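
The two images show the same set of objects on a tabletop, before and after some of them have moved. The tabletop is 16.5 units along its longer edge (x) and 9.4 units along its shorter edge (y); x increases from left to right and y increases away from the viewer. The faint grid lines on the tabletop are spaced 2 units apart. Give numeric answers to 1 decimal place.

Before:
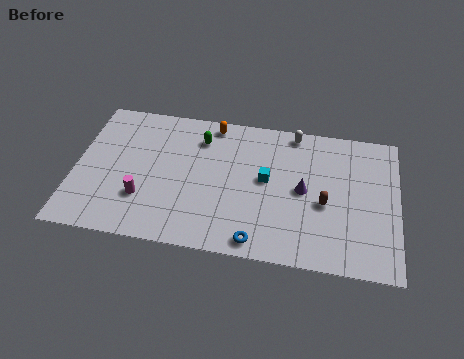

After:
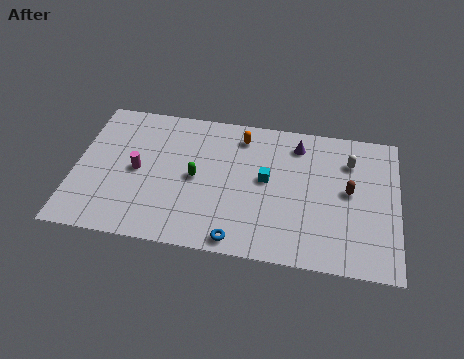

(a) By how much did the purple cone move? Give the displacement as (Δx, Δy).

(-0.4, 3.0)

The purple cone started near (11.7, 4.7) and ended near (11.3, 7.7).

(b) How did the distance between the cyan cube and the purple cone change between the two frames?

+1.1

The distance was about 1.9 in the first image and 3.0 in the second, so they moved 1.1 units further apart.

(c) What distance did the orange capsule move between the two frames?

1.6

The orange capsule was near (6.9, 8.4) before and (8.4, 7.8) after, so it travelled √(1.5² + 0.6²) ≈ 1.6 units.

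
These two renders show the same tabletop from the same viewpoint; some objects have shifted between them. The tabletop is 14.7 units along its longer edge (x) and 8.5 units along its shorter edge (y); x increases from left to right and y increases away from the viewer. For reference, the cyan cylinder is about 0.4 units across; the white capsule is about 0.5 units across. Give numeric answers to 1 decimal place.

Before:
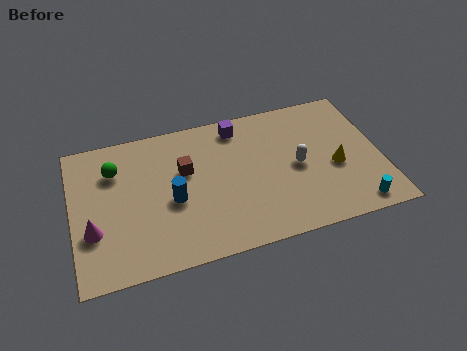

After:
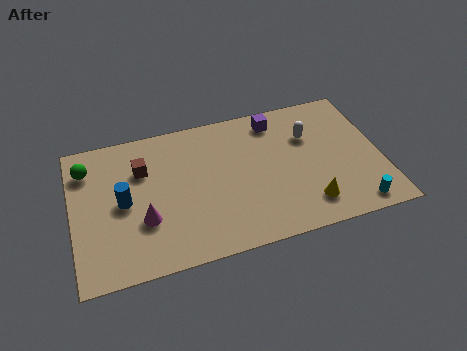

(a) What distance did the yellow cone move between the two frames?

2.4

The yellow cone moved from about (12.5, 3.6) to (11.0, 1.7), a distance of √(1.5² + 1.9²) ≈ 2.4.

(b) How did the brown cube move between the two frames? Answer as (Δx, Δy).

(-2.0, 0.6)

The brown cube started near (5.4, 5.3) and ended near (3.4, 5.9).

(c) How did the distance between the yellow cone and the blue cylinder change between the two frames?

+1.2

They were about 7.8 units apart before and 9.0 after — 1.2 units further apart.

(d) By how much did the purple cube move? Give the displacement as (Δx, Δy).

(1.8, -0.1)

From the two frames, the purple cube sits at roughly (8.1, 7.3) before and (9.9, 7.2) after.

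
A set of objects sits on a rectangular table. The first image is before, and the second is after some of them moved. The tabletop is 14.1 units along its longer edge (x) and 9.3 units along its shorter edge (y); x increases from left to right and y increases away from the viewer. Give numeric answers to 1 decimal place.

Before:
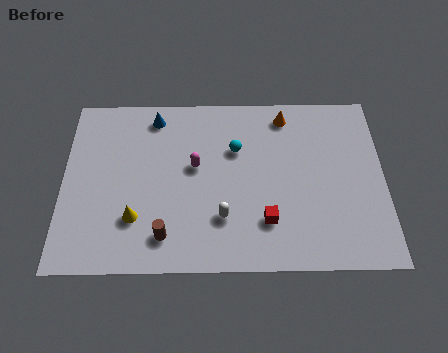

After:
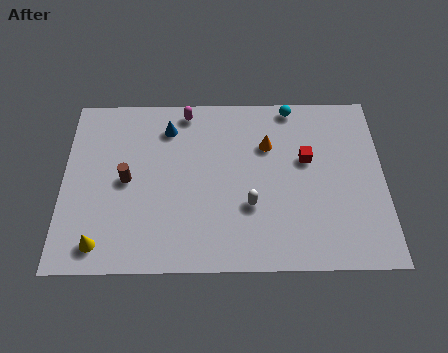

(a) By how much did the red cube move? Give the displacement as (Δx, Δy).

(1.8, 3.2)

The red cube started near (8.9, 2.4) and ended near (10.7, 5.6).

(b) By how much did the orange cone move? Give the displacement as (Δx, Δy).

(-0.8, -1.6)

The orange cone started near (9.8, 8.0) and ended near (9.0, 6.4).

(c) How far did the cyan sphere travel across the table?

3.4

From (7.6, 6.2) to (10.1, 8.5), the cyan sphere covered √(2.5² + 2.3²) ≈ 3.4 units.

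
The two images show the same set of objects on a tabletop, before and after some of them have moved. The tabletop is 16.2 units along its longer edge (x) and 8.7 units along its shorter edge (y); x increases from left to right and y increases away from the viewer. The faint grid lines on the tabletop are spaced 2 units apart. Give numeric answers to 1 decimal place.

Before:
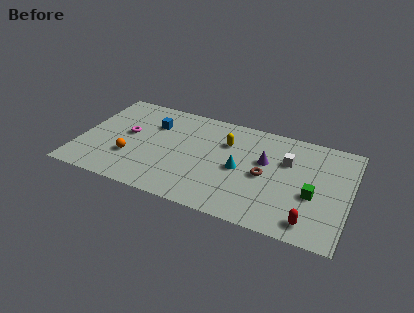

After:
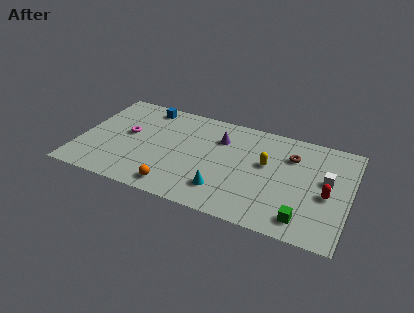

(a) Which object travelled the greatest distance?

the orange sphere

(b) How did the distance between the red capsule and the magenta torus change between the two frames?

+0.3

They were about 11.8 units apart before and 12.1 after — 0.3 units further apart.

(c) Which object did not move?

the magenta torus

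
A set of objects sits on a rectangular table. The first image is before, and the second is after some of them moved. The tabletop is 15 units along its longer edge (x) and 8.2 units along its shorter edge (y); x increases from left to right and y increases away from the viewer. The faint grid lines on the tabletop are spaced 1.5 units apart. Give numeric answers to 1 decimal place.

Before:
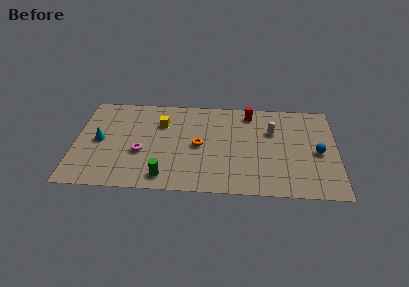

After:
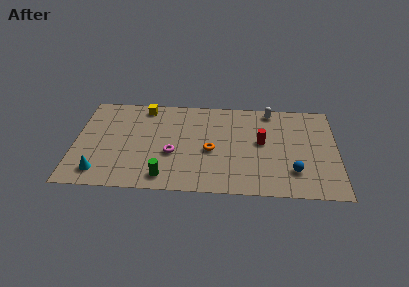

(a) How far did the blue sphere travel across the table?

2.2

The blue sphere was near (13.9, 3.8) before and (12.5, 2.1) after, so it travelled √(1.4² + 1.7²) ≈ 2.2 units.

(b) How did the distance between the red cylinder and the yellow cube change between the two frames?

+2.1

The distance was about 5.2 in the first image and 7.3 in the second, so they moved 2.1 units further apart.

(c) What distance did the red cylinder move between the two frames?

2.6

The red cylinder moved from about (10.0, 7.0) to (10.7, 4.5), a distance of √(0.7² + 2.5²) ≈ 2.6.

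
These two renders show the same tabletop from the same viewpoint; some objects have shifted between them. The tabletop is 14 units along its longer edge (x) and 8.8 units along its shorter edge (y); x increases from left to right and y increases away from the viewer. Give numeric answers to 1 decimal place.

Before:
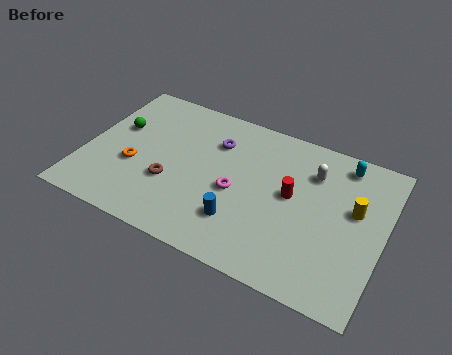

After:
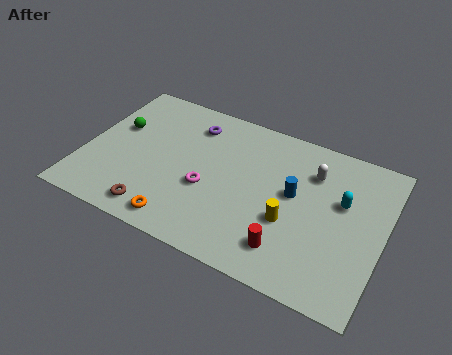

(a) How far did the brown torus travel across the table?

1.9

The brown torus moved from about (4.2, 3.1) to (3.8, 1.2), a distance of √(0.4² + 1.9²) ≈ 1.9.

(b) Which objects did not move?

the green sphere and the white capsule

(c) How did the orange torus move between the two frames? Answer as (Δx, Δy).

(2.6, -2.3)

The orange torus started near (2.4, 3.4) and ended near (5.0, 1.1).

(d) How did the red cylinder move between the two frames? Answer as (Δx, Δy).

(0.2, -3.0)

The red cylinder started near (9.7, 4.8) and ended near (9.9, 1.8).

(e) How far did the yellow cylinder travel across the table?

3.4

The yellow cylinder moved from about (12.6, 5.2) to (9.8, 3.3), a distance of √(2.8² + 1.9²) ≈ 3.4.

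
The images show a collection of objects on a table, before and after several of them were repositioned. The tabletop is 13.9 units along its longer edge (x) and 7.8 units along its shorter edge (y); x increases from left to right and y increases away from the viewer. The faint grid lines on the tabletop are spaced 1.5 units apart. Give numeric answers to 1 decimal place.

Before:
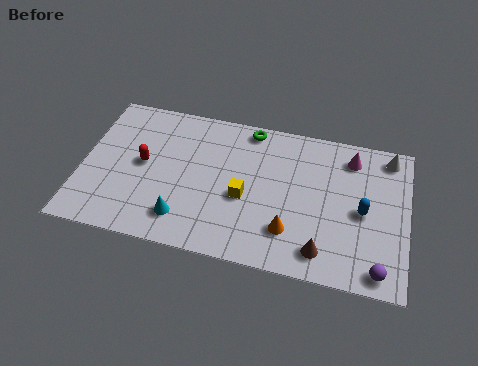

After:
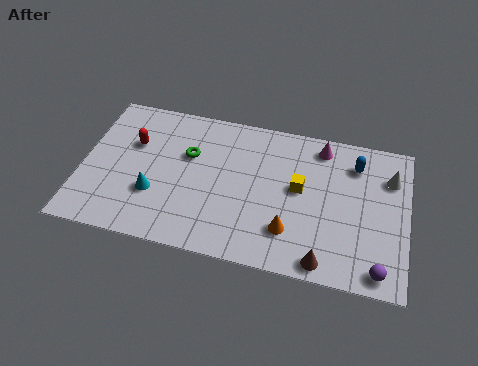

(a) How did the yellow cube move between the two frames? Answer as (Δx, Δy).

(2.3, 1.0)

The yellow cube was at about (7.0, 3.3) and moved to about (9.3, 4.3).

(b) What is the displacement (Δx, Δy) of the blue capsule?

(-0.4, 2.4)

The blue capsule started near (12.0, 3.7) and ended near (11.6, 6.1).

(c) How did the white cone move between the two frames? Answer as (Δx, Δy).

(0.1, -1.1)

The white cone was at about (13.0, 6.8) and moved to about (13.1, 5.7).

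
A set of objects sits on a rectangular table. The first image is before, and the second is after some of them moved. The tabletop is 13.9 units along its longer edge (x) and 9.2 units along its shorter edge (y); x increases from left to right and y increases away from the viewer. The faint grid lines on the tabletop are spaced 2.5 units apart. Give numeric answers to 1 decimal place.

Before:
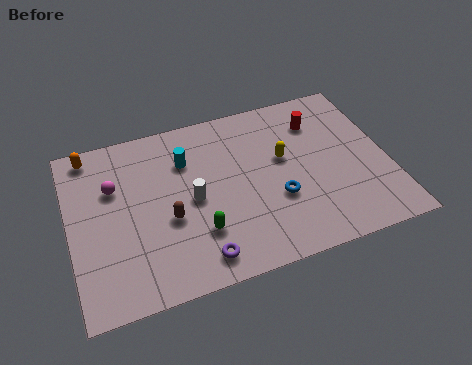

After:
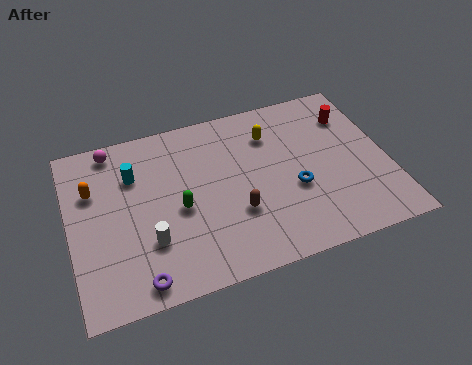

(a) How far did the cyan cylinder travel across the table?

2.3

From (5.2, 6.6) to (2.9, 6.5), the cyan cylinder covered √(2.3² + 0.1²) ≈ 2.3 units.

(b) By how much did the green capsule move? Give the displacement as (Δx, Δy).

(-0.7, 1.5)

The green capsule was at about (5.4, 2.6) and moved to about (4.7, 4.1).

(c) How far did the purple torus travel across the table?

2.6

From (5.3, 1.3) to (2.7, 1.0), the purple torus covered √(2.6² + 0.3²) ≈ 2.6 units.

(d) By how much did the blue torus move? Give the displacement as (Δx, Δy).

(0.8, 0.3)

From the two frames, the blue torus sits at roughly (8.9, 3.3) before and (9.7, 3.6) after.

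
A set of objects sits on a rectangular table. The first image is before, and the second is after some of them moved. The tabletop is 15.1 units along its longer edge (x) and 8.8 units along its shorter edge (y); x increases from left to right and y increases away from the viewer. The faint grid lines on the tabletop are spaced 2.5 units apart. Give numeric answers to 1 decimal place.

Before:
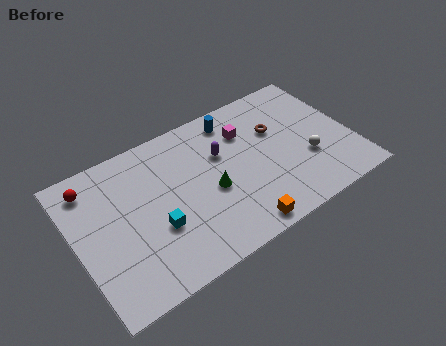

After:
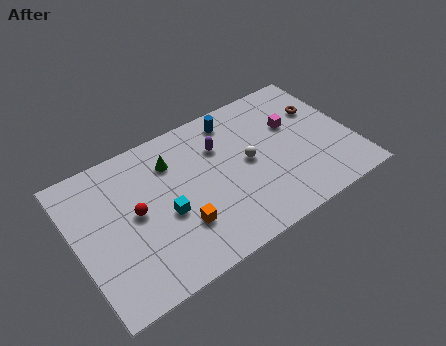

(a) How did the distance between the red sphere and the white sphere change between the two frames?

-5.9

They were about 12.1 units apart before and 6.2 after — 5.9 units closer together.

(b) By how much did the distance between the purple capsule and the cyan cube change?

-0.5

Before: roughly 4.7 units apart; after: 4.2. That's 0.5 units closer together.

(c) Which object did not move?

the blue cylinder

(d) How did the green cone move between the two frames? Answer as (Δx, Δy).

(-1.7, 2.8)

From the two frames, the green cone sits at roughly (7.2, 3.8) before and (5.5, 6.6) after.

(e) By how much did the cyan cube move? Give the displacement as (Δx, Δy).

(0.6, 0.5)

The cyan cube started near (4.1, 3.2) and ended near (4.7, 3.7).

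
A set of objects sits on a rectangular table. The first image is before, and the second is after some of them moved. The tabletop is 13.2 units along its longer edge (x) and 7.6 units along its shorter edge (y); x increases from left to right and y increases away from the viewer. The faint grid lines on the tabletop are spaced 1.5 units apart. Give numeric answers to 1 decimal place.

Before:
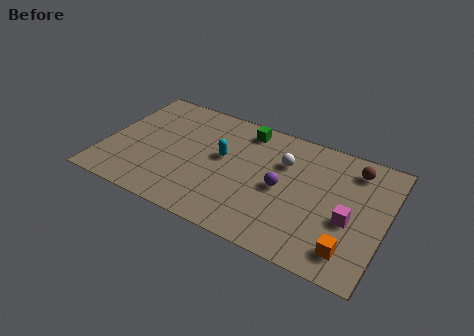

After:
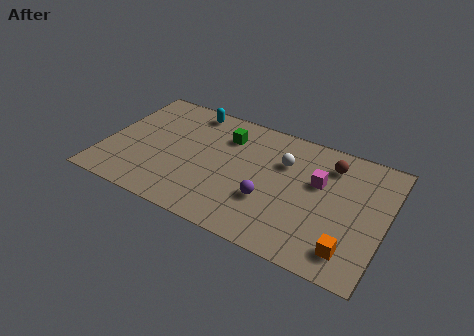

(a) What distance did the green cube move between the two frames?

1.1

The green cube was near (6.3, 6.5) before and (5.5, 5.7) after, so it travelled √(0.8² + 0.8²) ≈ 1.1 units.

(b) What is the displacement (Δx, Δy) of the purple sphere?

(-0.5, -1.0)

From the two frames, the purple sphere sits at roughly (8.4, 3.6) before and (7.9, 2.6) after.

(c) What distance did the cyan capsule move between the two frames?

3.1

From (5.5, 4.3) to (3.6, 6.7), the cyan capsule covered √(1.9² + 2.4²) ≈ 3.1 units.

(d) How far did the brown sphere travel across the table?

1.1

The brown sphere moved from about (11.5, 6.2) to (10.4, 6.0), a distance of √(1.1² + 0.2²) ≈ 1.1.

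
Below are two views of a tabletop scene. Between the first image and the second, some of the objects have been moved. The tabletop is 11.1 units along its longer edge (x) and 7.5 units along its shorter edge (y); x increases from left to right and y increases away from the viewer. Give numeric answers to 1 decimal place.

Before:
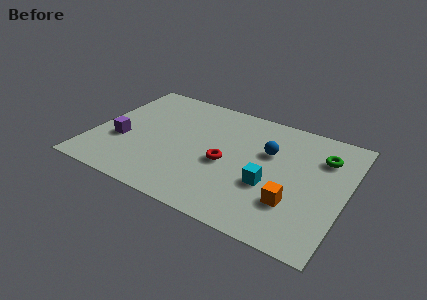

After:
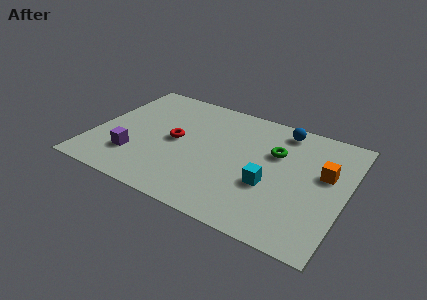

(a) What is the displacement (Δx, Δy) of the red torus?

(-2.3, 0.5)

From the two frames, the red torus sits at roughly (5.9, 3.3) before and (3.6, 3.8) after.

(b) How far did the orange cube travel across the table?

2.5

The orange cube was near (9.0, 2.2) before and (10.1, 4.5) after, so it travelled √(1.1² + 2.3²) ≈ 2.5 units.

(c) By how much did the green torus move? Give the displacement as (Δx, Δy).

(-2.0, -0.6)

The green torus was at about (9.9, 5.5) and moved to about (7.9, 4.9).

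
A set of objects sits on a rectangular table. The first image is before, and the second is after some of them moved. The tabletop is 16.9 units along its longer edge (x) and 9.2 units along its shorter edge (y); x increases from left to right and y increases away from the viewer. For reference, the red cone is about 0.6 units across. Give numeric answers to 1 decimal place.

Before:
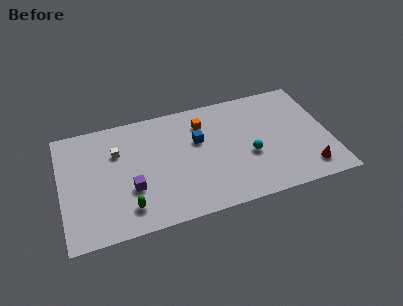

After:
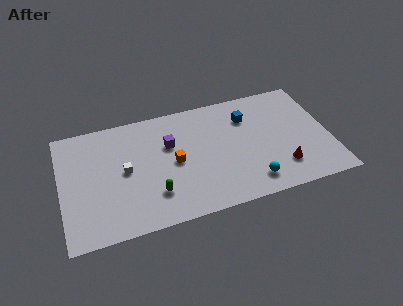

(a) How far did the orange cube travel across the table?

3.3

From (9.1, 7.1) to (7.1, 4.5), the orange cube covered √(2.0² + 2.6²) ≈ 3.3 units.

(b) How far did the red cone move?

1.7

The red cone moved from about (15.3, 1.6) to (13.7, 2.2), a distance of √(1.6² + 0.6²) ≈ 1.7.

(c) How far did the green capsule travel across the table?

1.8

The green capsule was near (4.0, 1.8) before and (5.7, 2.4) after, so it travelled √(1.7² + 0.6²) ≈ 1.8 units.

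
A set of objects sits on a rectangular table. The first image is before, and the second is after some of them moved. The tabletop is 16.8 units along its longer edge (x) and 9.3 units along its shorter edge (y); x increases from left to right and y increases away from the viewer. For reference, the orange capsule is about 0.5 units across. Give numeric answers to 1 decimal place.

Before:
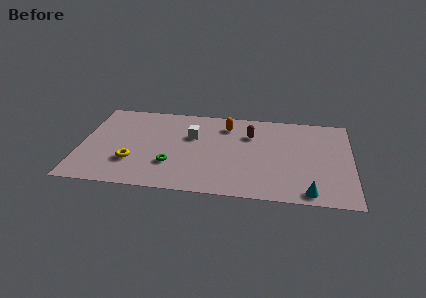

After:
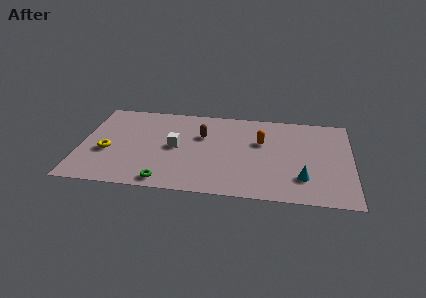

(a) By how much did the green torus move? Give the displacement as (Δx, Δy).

(-0.3, -1.8)

The green torus started near (5.7, 2.8) and ended near (5.4, 1.0).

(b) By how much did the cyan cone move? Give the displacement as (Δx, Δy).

(-0.4, 1.4)

The cyan cone was at about (14.2, 1.0) and moved to about (13.8, 2.4).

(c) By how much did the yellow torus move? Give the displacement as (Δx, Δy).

(-1.6, 0.9)

The yellow torus was at about (3.3, 2.8) and moved to about (1.7, 3.7).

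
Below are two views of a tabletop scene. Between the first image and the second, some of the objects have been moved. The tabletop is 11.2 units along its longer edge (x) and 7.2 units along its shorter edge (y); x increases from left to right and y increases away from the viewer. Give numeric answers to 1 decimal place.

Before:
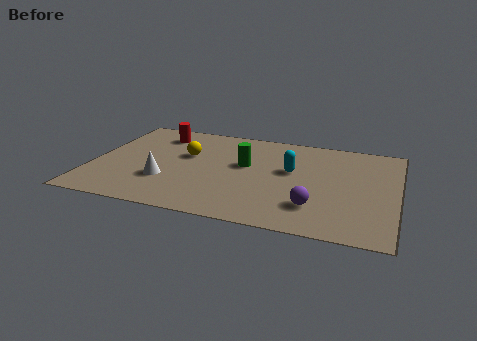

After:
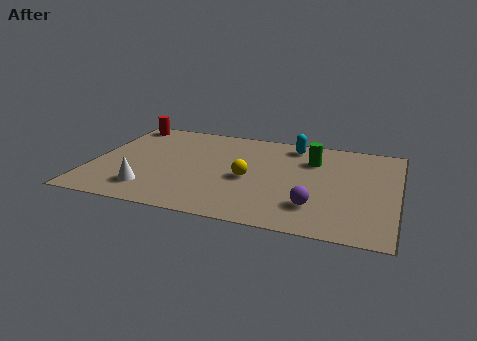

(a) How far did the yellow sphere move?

2.7

The yellow sphere was near (3.4, 4.4) before and (5.8, 3.2) after, so it travelled √(2.4² + 1.2²) ≈ 2.7 units.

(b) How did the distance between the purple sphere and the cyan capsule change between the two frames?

+1.9

They were about 2.6 units apart before and 4.5 after — 1.9 units further apart.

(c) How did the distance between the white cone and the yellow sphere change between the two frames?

+1.7

The distance was about 2.2 in the first image and 3.9 in the second, so they moved 1.7 units further apart.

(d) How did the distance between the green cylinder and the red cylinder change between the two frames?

+3.5

They were about 3.8 units apart before and 7.3 after — 3.5 units further apart.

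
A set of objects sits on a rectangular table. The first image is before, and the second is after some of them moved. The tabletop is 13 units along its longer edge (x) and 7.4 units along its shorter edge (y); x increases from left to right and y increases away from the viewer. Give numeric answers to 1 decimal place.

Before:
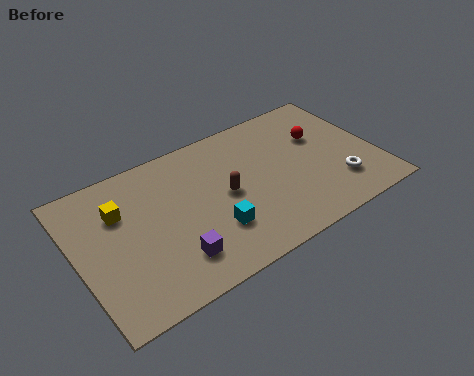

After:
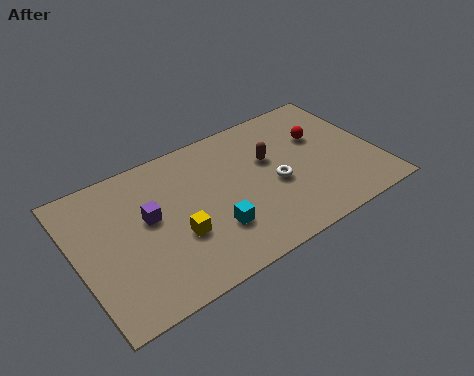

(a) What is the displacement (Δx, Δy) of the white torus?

(-2.6, 1.3)

The white torus was at about (11.1, 1.9) and moved to about (8.5, 3.2).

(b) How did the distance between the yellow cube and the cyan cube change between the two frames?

-3.0

Before: roughly 4.6 units apart; after: 1.6. That's 3.0 units closer together.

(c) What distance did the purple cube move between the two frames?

2.6

The purple cube moved from about (3.8, 1.7) to (3.1, 4.2), a distance of √(0.7² + 2.5²) ≈ 2.6.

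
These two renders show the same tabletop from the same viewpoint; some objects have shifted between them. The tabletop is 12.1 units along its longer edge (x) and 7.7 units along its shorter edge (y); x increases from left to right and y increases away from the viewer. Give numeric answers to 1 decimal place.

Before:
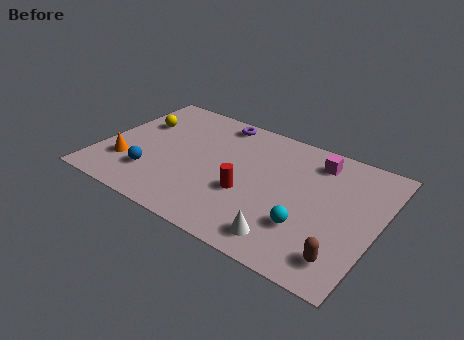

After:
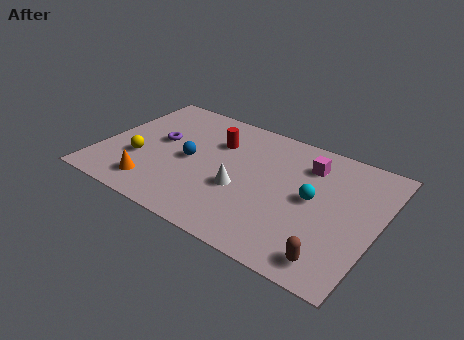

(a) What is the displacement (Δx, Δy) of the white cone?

(-2.3, 1.8)

From the two frames, the white cone sits at roughly (8.6, 1.2) before and (6.3, 3.0) after.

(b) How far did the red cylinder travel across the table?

3.1

The red cylinder was near (6.6, 2.9) before and (4.8, 5.4) after, so it travelled √(1.8² + 2.5²) ≈ 3.1 units.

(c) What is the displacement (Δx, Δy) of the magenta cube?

(-0.3, -0.4)

From the two frames, the magenta cube sits at roughly (9.1, 6.3) before and (8.8, 5.9) after.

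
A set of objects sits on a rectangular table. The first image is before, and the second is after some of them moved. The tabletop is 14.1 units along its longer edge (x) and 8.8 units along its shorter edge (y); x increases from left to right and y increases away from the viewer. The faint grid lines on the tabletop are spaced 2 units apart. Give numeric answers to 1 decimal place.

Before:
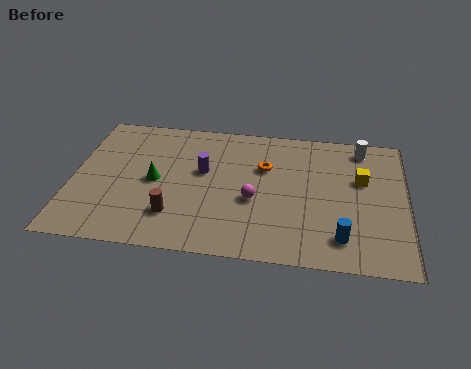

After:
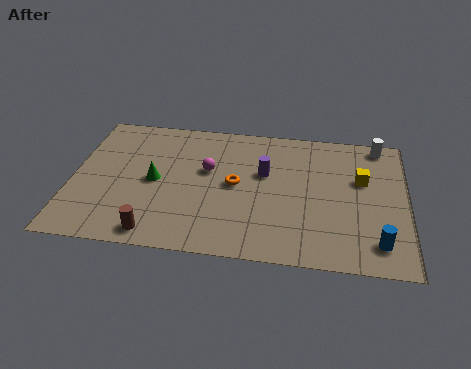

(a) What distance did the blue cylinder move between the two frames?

1.5

The blue cylinder moved from about (11.4, 1.7) to (12.9, 1.6), a distance of √(1.5² + 0.1²) ≈ 1.5.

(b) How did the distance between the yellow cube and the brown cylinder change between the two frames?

+1.1

The distance was about 8.5 in the first image and 9.6 in the second, so they moved 1.1 units further apart.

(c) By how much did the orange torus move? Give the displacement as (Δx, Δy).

(-1.2, -1.3)

The orange torus started near (8.1, 5.8) and ended near (6.9, 4.5).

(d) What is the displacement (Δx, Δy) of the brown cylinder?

(-0.7, -1.2)

The brown cylinder was at about (4.4, 2.2) and moved to about (3.7, 1.0).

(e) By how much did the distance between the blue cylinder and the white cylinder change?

+0.3

They were about 6.0 units apart before and 6.3 after — 0.3 units further apart.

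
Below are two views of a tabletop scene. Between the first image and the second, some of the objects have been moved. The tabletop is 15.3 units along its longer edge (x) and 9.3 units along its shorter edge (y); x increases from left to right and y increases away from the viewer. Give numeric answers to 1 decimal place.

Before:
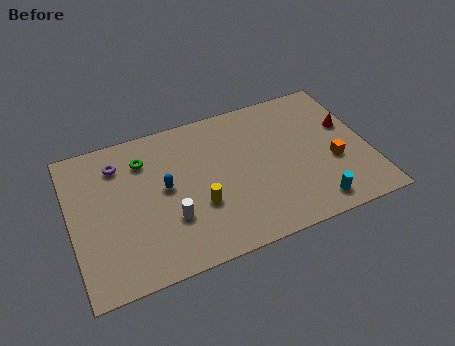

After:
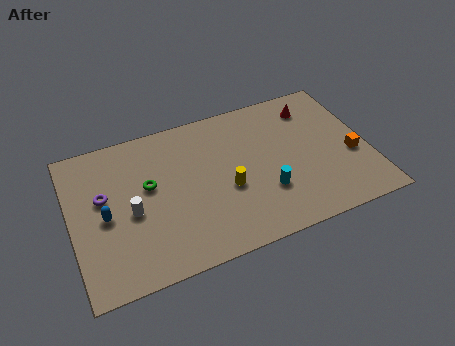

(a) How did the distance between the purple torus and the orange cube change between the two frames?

+1.4

They were about 11.4 units apart before and 12.8 after — 1.4 units further apart.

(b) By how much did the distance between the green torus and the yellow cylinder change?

-0.3

Before: roughly 4.5 units apart; after: 4.2. That's 0.3 units closer together.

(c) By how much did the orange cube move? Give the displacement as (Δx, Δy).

(1.0, 0.1)

The orange cube started near (13.4, 3.6) and ended near (14.4, 3.7).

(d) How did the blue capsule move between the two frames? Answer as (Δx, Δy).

(-3.1, -0.7)

From the two frames, the blue capsule sits at roughly (4.8, 5.0) before and (1.7, 4.3) after.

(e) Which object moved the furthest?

the blue capsule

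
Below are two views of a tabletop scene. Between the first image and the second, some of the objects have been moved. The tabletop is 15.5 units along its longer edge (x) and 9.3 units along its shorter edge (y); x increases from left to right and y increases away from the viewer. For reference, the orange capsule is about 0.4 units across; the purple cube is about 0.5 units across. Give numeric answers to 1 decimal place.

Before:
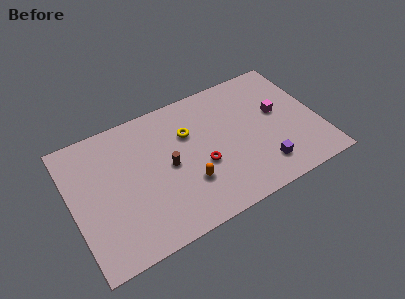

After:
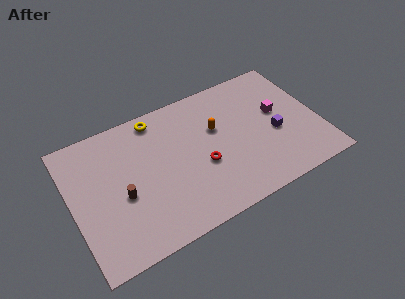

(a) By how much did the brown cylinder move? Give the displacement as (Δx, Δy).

(-3.0, -0.7)

The brown cylinder started near (6.0, 4.6) and ended near (3.0, 3.9).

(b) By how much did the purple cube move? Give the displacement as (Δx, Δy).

(1.1, 2.0)

The purple cube was at about (11.6, 1.9) and moved to about (12.7, 3.9).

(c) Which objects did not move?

the red torus and the magenta cube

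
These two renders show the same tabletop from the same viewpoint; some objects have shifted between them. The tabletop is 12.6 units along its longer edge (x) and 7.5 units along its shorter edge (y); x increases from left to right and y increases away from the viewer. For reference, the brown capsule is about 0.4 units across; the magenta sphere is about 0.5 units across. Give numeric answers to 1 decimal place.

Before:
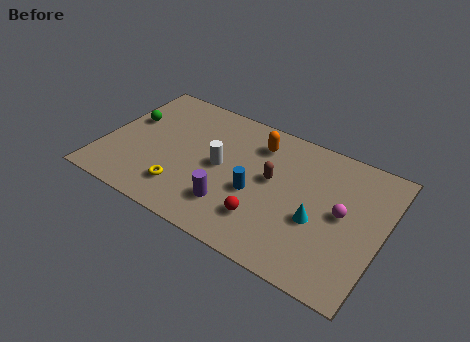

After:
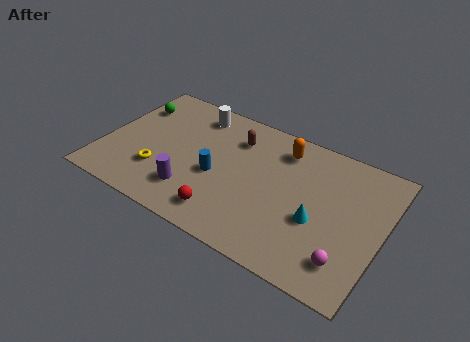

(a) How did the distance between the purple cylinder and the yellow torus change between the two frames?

-0.6

Before: roughly 2.2 units apart; after: 1.6. That's 0.6 units closer together.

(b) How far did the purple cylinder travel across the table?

1.8

The purple cylinder moved from about (6.1, 1.9) to (4.3, 1.8), a distance of √(1.8² + 0.1²) ≈ 1.8.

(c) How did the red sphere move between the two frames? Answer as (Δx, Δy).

(-1.7, -0.6)

The red sphere was at about (7.6, 1.9) and moved to about (5.9, 1.3).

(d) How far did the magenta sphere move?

2.4

The magenta sphere was near (10.8, 3.9) before and (11.3, 1.6) after, so it travelled √(0.5² + 2.3²) ≈ 2.4 units.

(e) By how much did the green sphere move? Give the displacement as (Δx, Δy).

(0.0, 0.9)

The green sphere started near (0.9, 4.6) and ended near (0.9, 5.5).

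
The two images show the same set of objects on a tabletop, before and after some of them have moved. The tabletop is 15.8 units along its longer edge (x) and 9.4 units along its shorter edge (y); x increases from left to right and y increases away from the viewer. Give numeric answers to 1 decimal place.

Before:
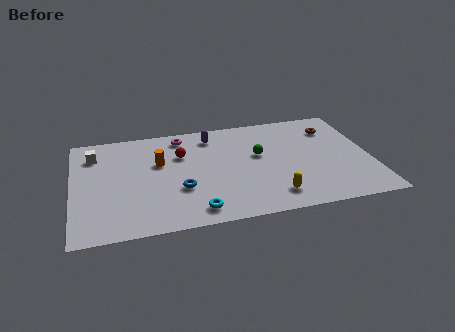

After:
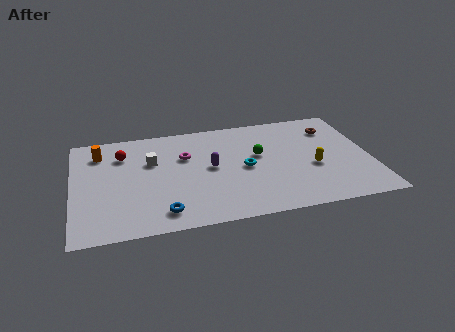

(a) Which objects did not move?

the brown torus and the green sphere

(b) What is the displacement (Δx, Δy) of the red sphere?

(-3.1, 0.6)

From the two frames, the red sphere sits at roughly (5.8, 6.4) before and (2.7, 7.0) after.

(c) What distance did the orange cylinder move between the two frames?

3.4

The orange cylinder was near (4.6, 5.9) before and (1.5, 7.4) after, so it travelled √(3.1² + 1.5²) ≈ 3.4 units.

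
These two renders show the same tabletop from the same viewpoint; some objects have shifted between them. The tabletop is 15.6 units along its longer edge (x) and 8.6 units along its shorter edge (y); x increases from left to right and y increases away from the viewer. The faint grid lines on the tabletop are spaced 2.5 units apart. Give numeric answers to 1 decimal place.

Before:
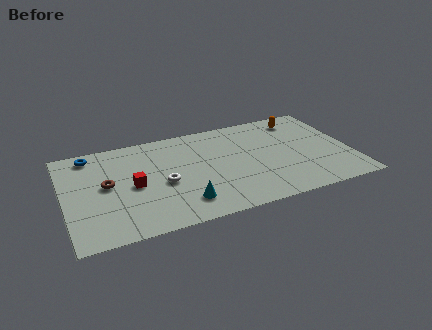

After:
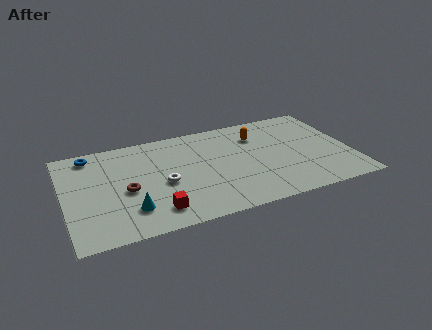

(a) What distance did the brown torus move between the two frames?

1.3

The brown torus was near (2.3, 4.6) before and (3.3, 3.8) after, so it travelled √(1.0² + 0.8²) ≈ 1.3 units.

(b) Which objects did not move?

the white torus and the blue torus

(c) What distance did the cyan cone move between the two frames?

2.8

The cyan cone moved from about (6.2, 1.8) to (3.4, 2.1), a distance of √(2.8² + 0.3²) ≈ 2.8.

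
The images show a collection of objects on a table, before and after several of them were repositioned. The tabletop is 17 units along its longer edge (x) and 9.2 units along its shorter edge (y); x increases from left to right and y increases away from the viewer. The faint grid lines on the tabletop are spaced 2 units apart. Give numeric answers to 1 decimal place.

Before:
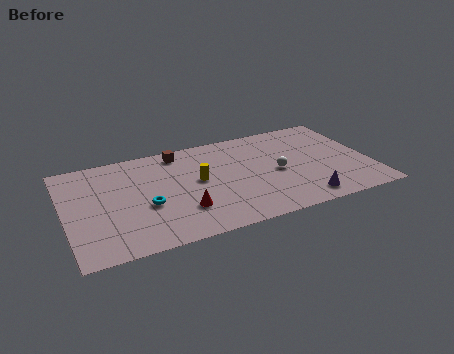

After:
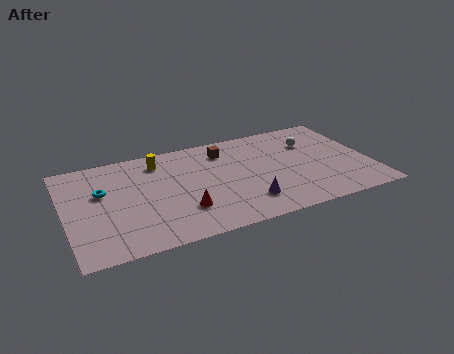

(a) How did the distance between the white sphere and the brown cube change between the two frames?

-1.4

Before: roughly 6.4 units apart; after: 5.0. That's 1.4 units closer together.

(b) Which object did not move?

the red cone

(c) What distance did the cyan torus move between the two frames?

3.0

From (4.4, 3.7) to (2.1, 5.7), the cyan torus covered √(2.3² + 2.0²) ≈ 3.0 units.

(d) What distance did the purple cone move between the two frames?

3.2

The purple cone moved from about (12.9, 1.3) to (9.8, 2.1), a distance of √(3.1² + 0.8²) ≈ 3.2.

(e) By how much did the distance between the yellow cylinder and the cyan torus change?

+0.5

They were about 3.3 units apart before and 3.8 after — 0.5 units further apart.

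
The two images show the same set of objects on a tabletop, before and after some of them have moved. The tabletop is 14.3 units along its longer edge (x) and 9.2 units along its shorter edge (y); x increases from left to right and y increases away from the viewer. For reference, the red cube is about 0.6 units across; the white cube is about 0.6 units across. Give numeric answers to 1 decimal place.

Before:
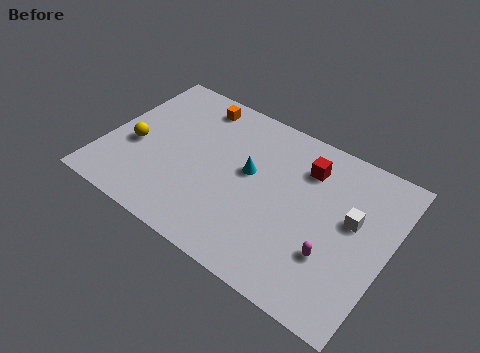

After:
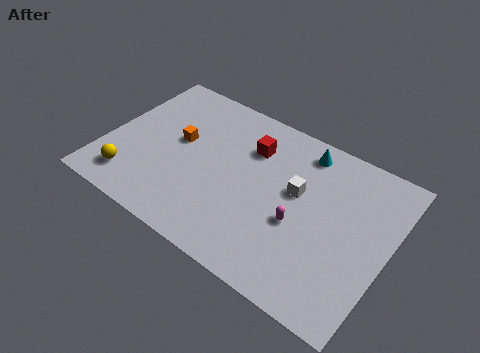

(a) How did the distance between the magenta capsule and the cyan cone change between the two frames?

-0.9

Before: roughly 5.1 units apart; after: 4.2. That's 0.9 units closer together.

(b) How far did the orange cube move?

2.7

The orange cube moved from about (3.9, 7.9) to (3.5, 5.2), a distance of √(0.4² + 2.7²) ≈ 2.7.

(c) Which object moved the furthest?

the cyan cone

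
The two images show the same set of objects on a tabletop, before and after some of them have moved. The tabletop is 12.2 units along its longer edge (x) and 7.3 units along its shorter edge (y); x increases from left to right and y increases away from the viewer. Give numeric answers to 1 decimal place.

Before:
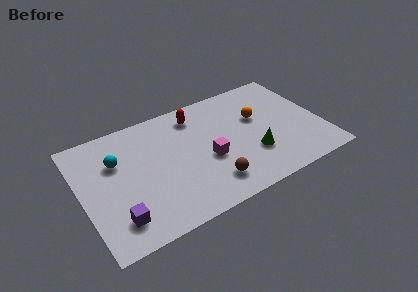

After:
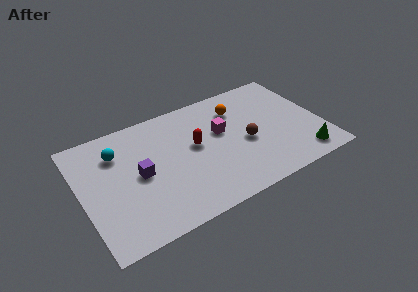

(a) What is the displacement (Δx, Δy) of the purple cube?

(1.4, 2.1)

From the two frames, the purple cube sits at roughly (1.5, 1.5) before and (2.9, 3.6) after.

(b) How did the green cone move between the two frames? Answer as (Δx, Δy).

(2.4, -1.2)

The green cone started near (8.5, 2.3) and ended near (10.9, 1.1).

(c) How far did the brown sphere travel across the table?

2.7

From (6.2, 1.5) to (8.3, 3.2), the brown sphere covered √(2.1² + 1.7²) ≈ 2.7 units.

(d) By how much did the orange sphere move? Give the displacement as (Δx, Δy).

(-0.9, 1.0)

From the two frames, the orange sphere sits at roughly (9.1, 4.5) before and (8.2, 5.5) after.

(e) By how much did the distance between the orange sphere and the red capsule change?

-0.6

They were about 3.4 units apart before and 2.8 after — 0.6 units closer together.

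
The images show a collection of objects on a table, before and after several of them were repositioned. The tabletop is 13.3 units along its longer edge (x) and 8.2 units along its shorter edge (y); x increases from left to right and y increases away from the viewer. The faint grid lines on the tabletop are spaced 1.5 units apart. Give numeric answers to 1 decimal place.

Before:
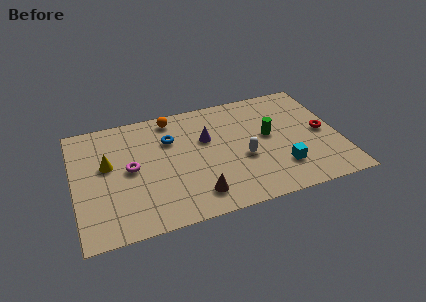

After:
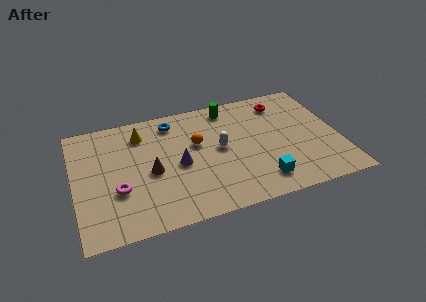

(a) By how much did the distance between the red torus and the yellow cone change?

-3.6

They were about 10.8 units apart before and 7.2 after — 3.6 units closer together.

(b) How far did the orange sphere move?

2.5

From (5.1, 7.2) to (6.2, 5.0), the orange sphere covered √(1.1² + 2.2²) ≈ 2.5 units.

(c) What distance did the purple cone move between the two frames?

2.1

From (6.7, 5.2) to (5.2, 3.8), the purple cone covered √(1.5² + 1.4²) ≈ 2.1 units.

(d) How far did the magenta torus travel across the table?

1.5

The magenta torus was near (2.8, 4.2) before and (2.1, 2.9) after, so it travelled √(0.7² + 1.3²) ≈ 1.5 units.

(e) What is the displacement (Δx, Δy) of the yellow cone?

(1.8, 1.7)

The yellow cone started near (1.7, 4.8) and ended near (3.5, 6.5).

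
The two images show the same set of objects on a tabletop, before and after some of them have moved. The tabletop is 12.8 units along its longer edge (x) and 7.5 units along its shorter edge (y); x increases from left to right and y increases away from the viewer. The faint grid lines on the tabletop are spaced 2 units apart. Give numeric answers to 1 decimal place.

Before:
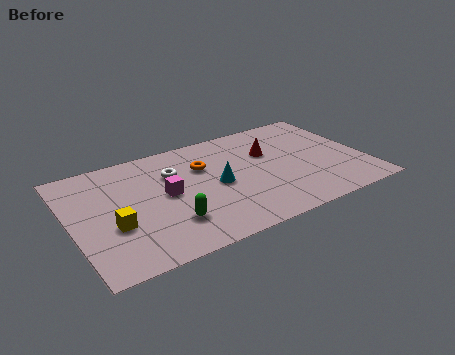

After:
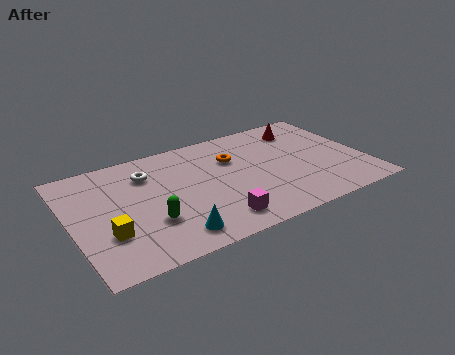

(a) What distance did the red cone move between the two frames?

2.0

From (8.8, 4.9) to (10.5, 6.0), the red cone covered √(1.7² + 1.1²) ≈ 2.0 units.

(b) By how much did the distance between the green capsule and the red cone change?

+2.5

Before: roughly 5.6 units apart; after: 8.1. That's 2.5 units further apart.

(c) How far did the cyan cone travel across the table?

3.3

From (6.3, 3.6) to (4.0, 1.2), the cyan cone covered √(2.3² + 2.4²) ≈ 3.3 units.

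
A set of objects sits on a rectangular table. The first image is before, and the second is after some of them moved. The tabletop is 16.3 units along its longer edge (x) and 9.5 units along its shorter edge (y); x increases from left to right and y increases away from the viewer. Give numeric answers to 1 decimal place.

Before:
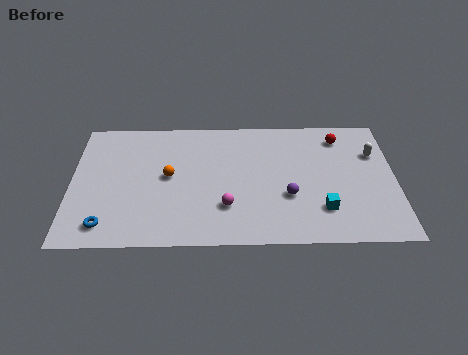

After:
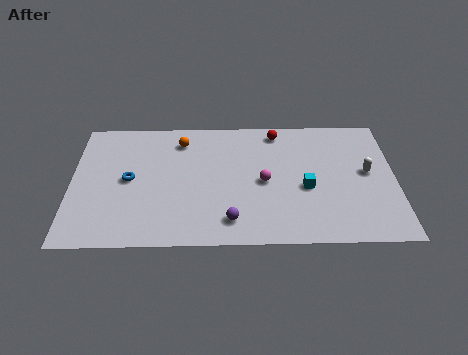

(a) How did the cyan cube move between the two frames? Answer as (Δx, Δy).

(-0.8, 1.6)

The cyan cube started near (12.6, 2.4) and ended near (11.8, 4.0).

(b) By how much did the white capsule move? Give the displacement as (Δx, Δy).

(-0.4, -1.4)

The white capsule was at about (15.3, 6.5) and moved to about (14.9, 5.1).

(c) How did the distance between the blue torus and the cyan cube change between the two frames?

-1.9

Before: roughly 10.8 units apart; after: 8.9. That's 1.9 units closer together.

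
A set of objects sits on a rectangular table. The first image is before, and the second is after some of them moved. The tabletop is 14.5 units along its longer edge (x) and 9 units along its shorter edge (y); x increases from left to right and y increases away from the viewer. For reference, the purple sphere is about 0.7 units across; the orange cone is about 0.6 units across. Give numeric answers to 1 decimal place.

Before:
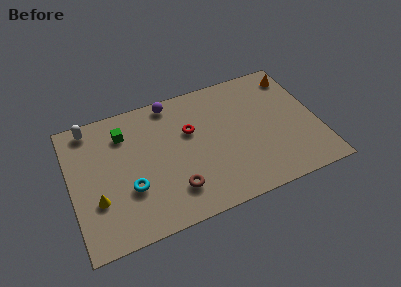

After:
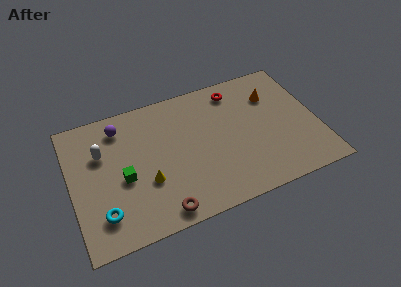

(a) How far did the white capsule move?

2.1

The white capsule moved from about (1.4, 8.0) to (1.9, 6.0), a distance of √(0.5² + 2.0²) ≈ 2.1.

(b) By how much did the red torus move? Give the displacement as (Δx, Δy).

(2.9, 1.9)

From the two frames, the red torus sits at roughly (7.1, 5.7) before and (10.0, 7.6) after.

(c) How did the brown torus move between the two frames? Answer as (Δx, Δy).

(-0.9, -1.1)

The brown torus started near (5.8, 2.1) and ended near (4.9, 1.0).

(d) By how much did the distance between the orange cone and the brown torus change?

-0.4

Before: roughly 9.5 units apart; after: 9.1. That's 0.4 units closer together.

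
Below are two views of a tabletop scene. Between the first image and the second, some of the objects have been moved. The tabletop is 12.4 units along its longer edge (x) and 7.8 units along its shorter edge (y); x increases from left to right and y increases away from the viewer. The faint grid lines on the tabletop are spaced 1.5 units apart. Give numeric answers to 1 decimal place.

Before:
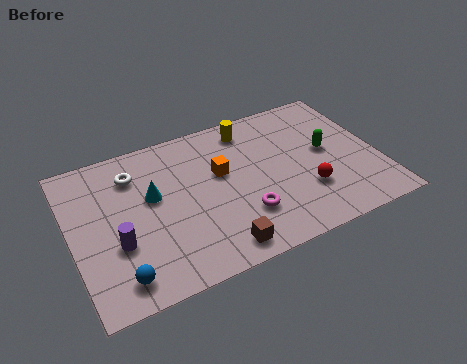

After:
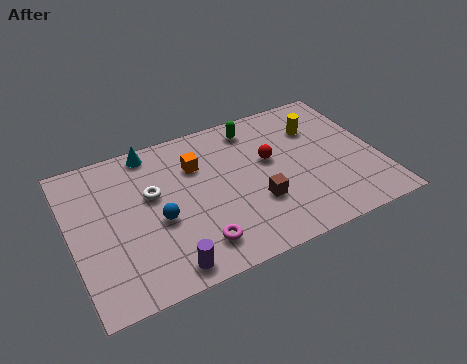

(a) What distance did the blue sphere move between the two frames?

2.8

From (1.6, 1.2) to (3.4, 3.3), the blue sphere covered √(1.8² + 2.1²) ≈ 2.8 units.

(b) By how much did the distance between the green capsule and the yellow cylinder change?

-1.1

The distance was about 3.8 in the first image and 2.7 in the second, so they moved 1.1 units closer together.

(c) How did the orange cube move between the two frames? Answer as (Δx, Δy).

(-0.9, 0.8)

The orange cube was at about (6.1, 4.7) and moved to about (5.2, 5.5).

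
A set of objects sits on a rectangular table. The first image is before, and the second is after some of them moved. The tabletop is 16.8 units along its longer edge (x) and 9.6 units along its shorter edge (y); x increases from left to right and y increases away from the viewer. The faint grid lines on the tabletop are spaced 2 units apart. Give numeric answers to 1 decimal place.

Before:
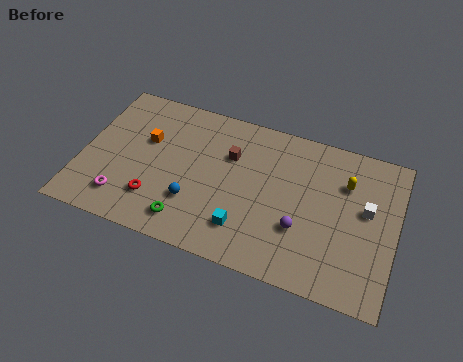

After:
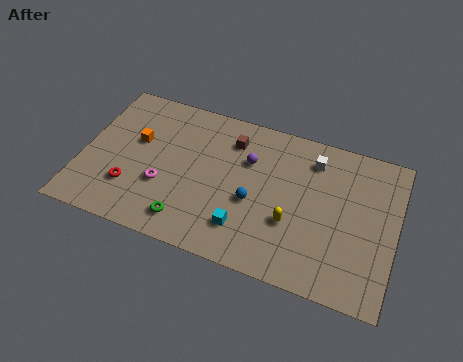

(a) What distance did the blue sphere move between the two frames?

3.3

The blue sphere moved from about (6.2, 2.9) to (9.3, 4.0), a distance of √(3.1² + 1.1²) ≈ 3.3.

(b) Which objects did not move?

the green torus and the cyan cube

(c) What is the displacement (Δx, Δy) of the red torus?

(-1.4, 0.3)

The red torus started near (4.2, 2.4) and ended near (2.8, 2.7).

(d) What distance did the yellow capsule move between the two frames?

4.3

The yellow capsule moved from about (14.0, 6.8) to (11.4, 3.4), a distance of √(2.6² + 3.4²) ≈ 4.3.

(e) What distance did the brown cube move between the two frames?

1.0

The brown cube was near (7.8, 6.5) before and (7.8, 7.5) after, so it travelled √(0.0² + 1.0²) ≈ 1.0 units.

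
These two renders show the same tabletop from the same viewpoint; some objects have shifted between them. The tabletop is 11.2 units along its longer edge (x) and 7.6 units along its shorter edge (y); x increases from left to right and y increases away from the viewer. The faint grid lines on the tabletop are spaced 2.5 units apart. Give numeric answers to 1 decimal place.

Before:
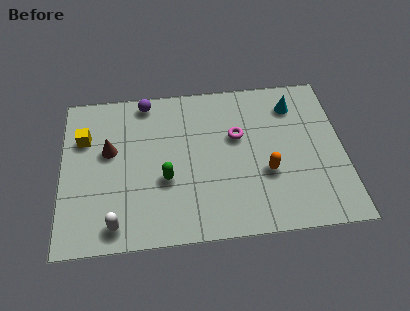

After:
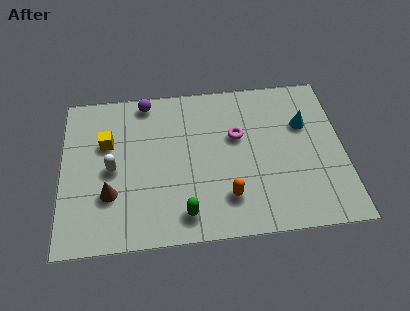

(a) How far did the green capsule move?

1.8

The green capsule was near (4.1, 2.9) before and (4.8, 1.2) after, so it travelled √(0.7² + 1.7²) ≈ 1.8 units.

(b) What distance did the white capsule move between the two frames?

2.6

The white capsule moved from about (2.1, 1.0) to (2.0, 3.6), a distance of √(0.1² + 2.6²) ≈ 2.6.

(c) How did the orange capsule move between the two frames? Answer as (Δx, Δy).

(-1.6, -1.0)

The orange capsule was at about (8.1, 2.8) and moved to about (6.5, 1.8).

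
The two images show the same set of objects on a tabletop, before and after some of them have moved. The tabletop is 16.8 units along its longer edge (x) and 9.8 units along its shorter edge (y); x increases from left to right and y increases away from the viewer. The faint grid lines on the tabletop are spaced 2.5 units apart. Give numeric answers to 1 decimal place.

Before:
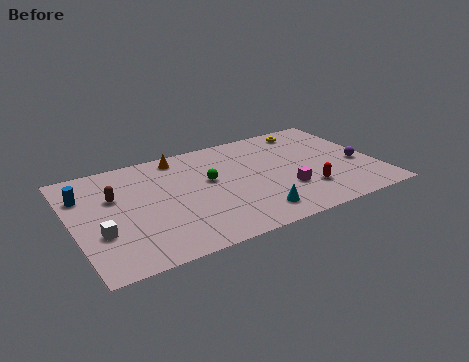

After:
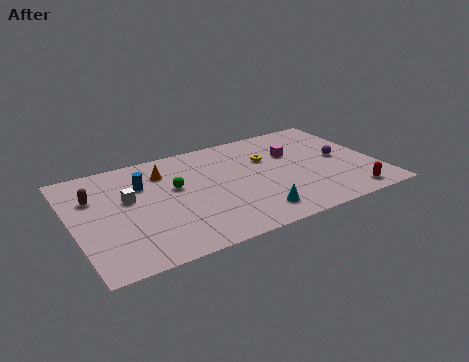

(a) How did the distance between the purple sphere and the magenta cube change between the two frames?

-1.5

They were about 4.4 units apart before and 2.9 after — 1.5 units closer together.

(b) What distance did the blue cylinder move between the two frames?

3.2

The blue cylinder moved from about (0.8, 7.1) to (4.0, 6.8), a distance of √(3.2² + 0.3²) ≈ 3.2.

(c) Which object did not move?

the cyan cone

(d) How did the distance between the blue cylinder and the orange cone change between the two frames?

-4.2

Before: roughly 5.7 units apart; after: 1.5. That's 4.2 units closer together.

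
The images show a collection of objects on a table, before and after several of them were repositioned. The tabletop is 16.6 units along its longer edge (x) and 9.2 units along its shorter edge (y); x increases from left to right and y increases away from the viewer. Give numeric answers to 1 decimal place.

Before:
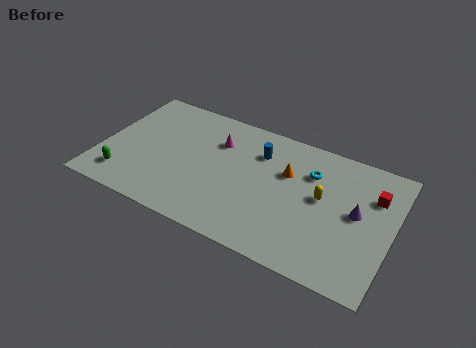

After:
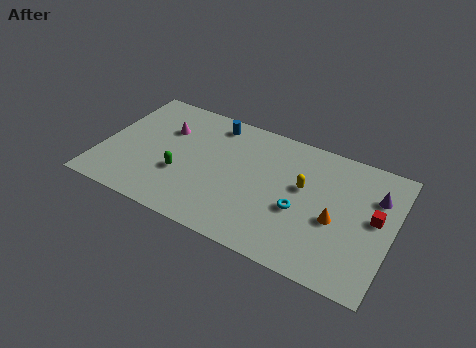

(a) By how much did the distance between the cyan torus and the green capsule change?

-4.5

The distance was about 11.3 in the first image and 6.8 in the second, so they moved 4.5 units closer together.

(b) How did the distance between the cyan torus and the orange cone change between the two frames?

+0.6

The distance was about 1.4 in the first image and 2.0 in the second, so they moved 0.6 units further apart.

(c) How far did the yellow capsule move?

1.1

The yellow capsule moved from about (12.6, 5.1) to (11.5, 5.4), a distance of √(1.1² + 0.3²) ≈ 1.1.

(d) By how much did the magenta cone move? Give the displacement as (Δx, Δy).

(-3.0, -0.3)

The magenta cone started near (6.4, 6.6) and ended near (3.4, 6.3).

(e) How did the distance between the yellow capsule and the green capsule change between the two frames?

-4.4

They were about 11.5 units apart before and 7.1 after — 4.4 units closer together.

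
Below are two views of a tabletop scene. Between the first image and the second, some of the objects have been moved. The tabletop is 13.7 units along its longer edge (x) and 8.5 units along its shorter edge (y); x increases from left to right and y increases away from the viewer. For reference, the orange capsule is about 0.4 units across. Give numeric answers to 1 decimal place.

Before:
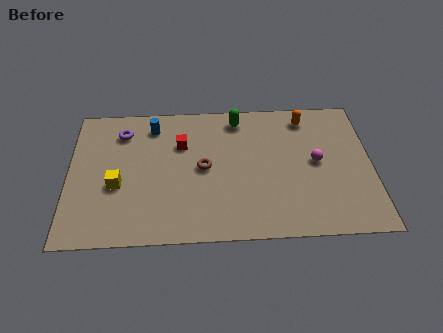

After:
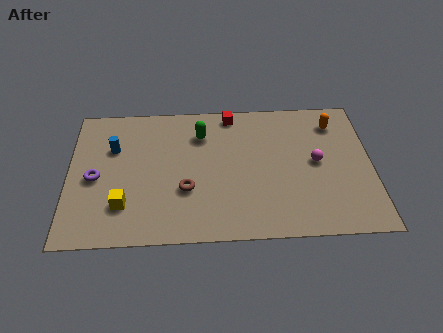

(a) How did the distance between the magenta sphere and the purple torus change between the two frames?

+0.9

The distance was about 9.1 in the first image and 10.0 in the second, so they moved 0.9 units further apart.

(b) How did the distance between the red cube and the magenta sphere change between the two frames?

-1.3

They were about 6.3 units apart before and 5.0 after — 1.3 units closer together.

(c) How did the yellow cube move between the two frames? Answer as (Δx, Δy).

(0.3, -1.2)

From the two frames, the yellow cube sits at roughly (2.2, 3.4) before and (2.5, 2.2) after.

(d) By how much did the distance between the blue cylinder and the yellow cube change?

-0.4

The distance was about 3.9 in the first image and 3.5 in the second, so they moved 0.4 units closer together.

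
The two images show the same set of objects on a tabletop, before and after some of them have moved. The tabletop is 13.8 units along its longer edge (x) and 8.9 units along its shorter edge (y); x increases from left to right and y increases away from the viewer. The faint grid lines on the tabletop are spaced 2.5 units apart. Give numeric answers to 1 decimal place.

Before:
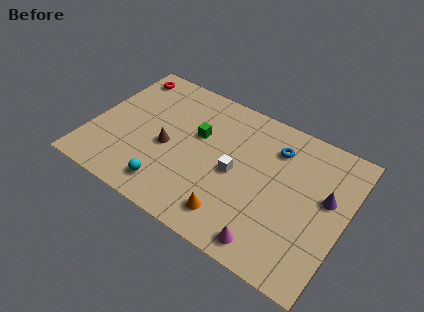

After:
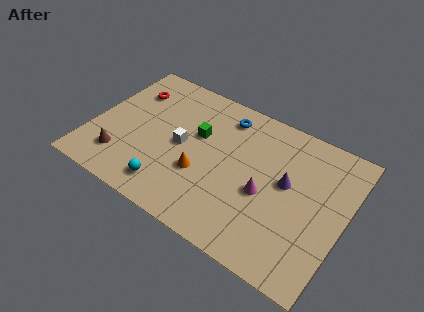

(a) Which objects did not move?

the cyan sphere and the green cube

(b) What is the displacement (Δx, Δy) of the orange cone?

(-2.0, 1.6)

From the two frames, the orange cone sits at roughly (8.2, 1.6) before and (6.2, 3.2) after.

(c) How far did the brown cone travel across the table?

3.0

The brown cone was near (4.2, 3.9) before and (1.9, 2.0) after, so it travelled √(2.3² + 1.9²) ≈ 3.0 units.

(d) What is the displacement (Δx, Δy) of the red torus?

(0.5, -1.0)

The red torus started near (1.1, 7.6) and ended near (1.6, 6.6).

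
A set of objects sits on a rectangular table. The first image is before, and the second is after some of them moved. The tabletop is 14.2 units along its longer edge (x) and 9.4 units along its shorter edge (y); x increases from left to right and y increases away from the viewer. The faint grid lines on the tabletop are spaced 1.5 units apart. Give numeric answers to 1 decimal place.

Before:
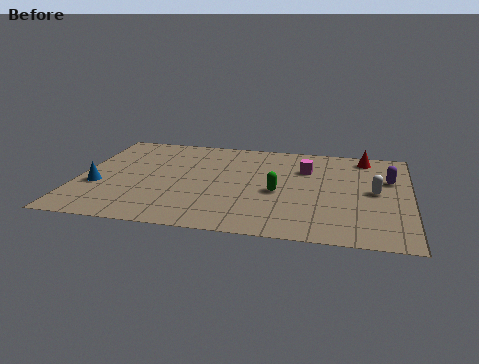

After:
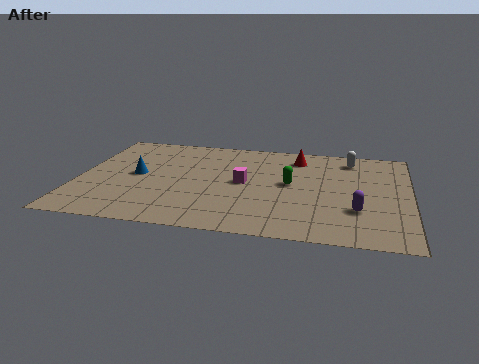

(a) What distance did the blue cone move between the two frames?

2.1

The blue cone moved from about (0.9, 3.5) to (2.5, 4.8), a distance of √(1.6² + 1.3²) ≈ 2.1.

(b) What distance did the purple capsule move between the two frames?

3.5

The purple capsule moved from about (13.3, 6.1) to (12.0, 2.9), a distance of √(1.3² + 3.2²) ≈ 3.5.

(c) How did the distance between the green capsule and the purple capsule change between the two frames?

-1.5

The distance was about 5.1 in the first image and 3.6 in the second, so they moved 1.5 units closer together.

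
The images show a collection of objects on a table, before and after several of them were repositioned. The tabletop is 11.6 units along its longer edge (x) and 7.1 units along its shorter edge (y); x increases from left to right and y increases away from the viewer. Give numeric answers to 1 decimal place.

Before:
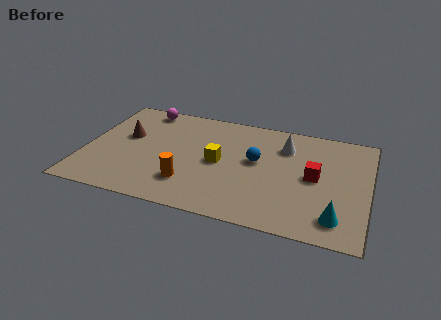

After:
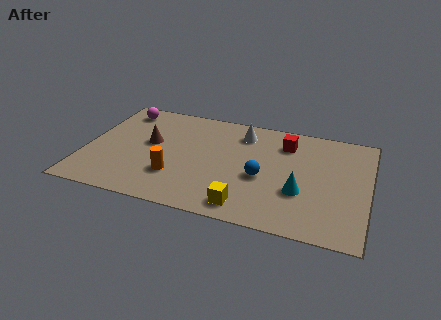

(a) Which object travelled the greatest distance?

the yellow cube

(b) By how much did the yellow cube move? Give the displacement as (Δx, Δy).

(1.3, -2.5)

The yellow cube started near (5.5, 3.5) and ended near (6.8, 1.0).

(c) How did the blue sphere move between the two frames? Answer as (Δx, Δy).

(0.3, -1.0)

From the two frames, the blue sphere sits at roughly (7.0, 4.0) before and (7.3, 3.0) after.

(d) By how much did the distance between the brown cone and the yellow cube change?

+1.2

Before: roughly 4.0 units apart; after: 5.2. That's 1.2 units further apart.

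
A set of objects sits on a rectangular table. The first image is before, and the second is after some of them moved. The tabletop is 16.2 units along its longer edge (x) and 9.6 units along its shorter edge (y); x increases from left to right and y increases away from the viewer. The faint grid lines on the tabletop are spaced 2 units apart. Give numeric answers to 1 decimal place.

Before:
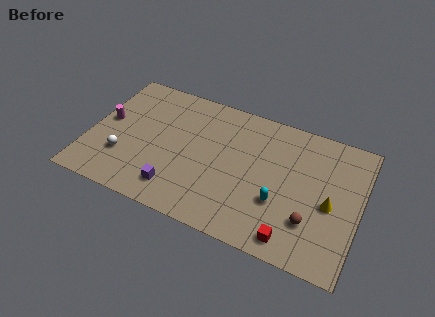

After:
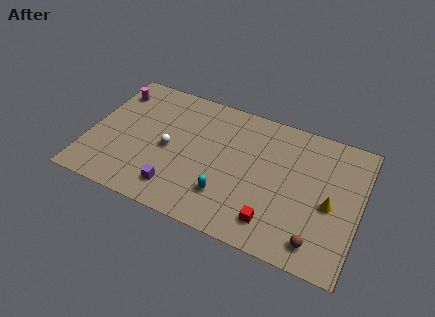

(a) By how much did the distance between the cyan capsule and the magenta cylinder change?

-1.8

They were about 10.9 units apart before and 9.1 after — 1.8 units closer together.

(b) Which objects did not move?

the yellow cone and the purple cube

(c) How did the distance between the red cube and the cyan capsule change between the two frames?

+0.7

Before: roughly 2.3 units apart; after: 3.0. That's 0.7 units further apart.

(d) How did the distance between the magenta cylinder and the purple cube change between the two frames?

+1.6

The distance was about 5.8 in the first image and 7.4 in the second, so they moved 1.6 units further apart.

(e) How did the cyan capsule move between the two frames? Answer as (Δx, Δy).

(-3.1, -0.8)

From the two frames, the cyan capsule sits at roughly (11.6, 3.3) before and (8.5, 2.5) after.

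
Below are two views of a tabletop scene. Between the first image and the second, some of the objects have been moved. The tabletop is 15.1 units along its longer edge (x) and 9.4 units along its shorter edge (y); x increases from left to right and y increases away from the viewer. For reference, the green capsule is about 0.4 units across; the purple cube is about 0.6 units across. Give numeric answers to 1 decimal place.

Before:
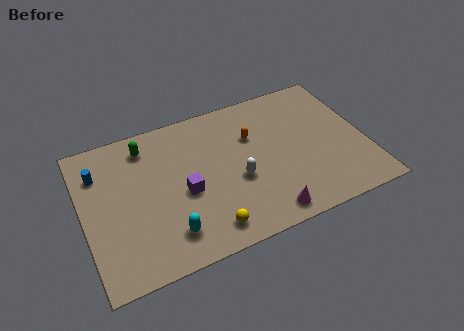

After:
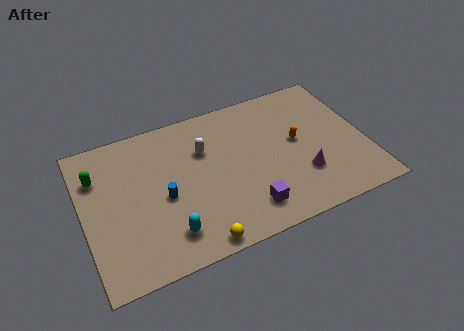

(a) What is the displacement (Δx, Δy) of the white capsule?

(-1.5, 2.6)

From the two frames, the white capsule sits at roughly (8.1, 3.8) before and (6.6, 6.4) after.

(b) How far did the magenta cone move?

2.8

The magenta cone moved from about (9.3, 1.1) to (11.5, 2.8), a distance of √(2.2² + 1.7²) ≈ 2.8.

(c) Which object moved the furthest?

the blue cylinder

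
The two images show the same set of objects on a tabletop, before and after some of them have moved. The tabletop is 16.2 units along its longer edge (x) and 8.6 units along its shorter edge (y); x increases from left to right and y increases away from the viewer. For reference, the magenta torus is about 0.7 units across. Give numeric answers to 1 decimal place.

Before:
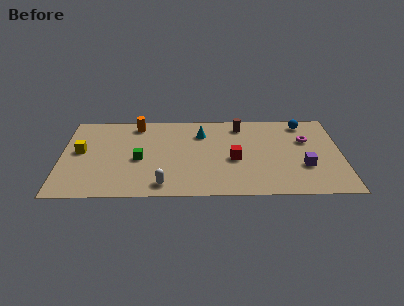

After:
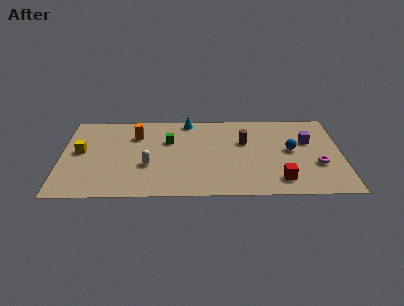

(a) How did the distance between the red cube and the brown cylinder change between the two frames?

+0.9

Before: roughly 3.5 units apart; after: 4.4. That's 0.9 units further apart.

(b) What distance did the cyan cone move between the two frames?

1.6

From (8.1, 6.4) to (7.3, 7.8), the cyan cone covered √(0.8² + 1.4²) ≈ 1.6 units.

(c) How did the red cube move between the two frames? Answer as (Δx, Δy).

(2.6, -2.1)

From the two frames, the red cube sits at roughly (10.0, 3.7) before and (12.6, 1.6) after.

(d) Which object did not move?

the yellow cube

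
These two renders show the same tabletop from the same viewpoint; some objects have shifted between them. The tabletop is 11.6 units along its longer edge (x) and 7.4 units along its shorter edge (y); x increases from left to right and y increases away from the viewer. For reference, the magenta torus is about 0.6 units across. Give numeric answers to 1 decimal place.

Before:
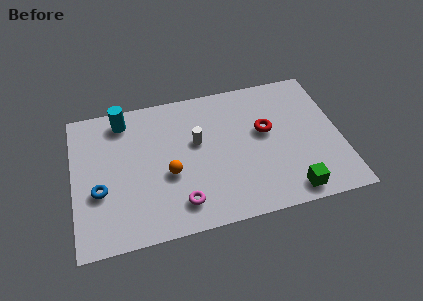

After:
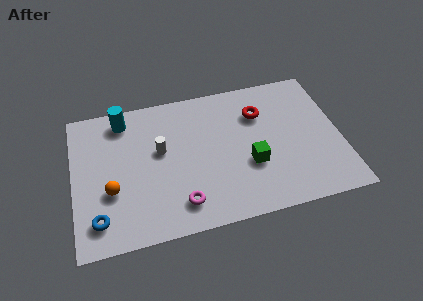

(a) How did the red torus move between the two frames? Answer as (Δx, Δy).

(-0.2, 1.0)

The red torus started near (8.4, 4.3) and ended near (8.2, 5.3).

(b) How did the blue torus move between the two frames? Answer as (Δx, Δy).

(-0.1, -1.4)

From the two frames, the blue torus sits at roughly (1.1, 2.8) before and (1.0, 1.4) after.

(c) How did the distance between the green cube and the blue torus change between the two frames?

-1.6

Before: roughly 8.3 units apart; after: 6.7. That's 1.6 units closer together.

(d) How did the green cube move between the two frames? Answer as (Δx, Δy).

(-1.6, 1.8)

The green cube was at about (9.2, 0.9) and moved to about (7.6, 2.7).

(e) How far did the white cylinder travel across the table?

1.6

The white cylinder moved from about (5.4, 4.4) to (3.8, 4.3), a distance of √(1.6² + 0.1²) ≈ 1.6.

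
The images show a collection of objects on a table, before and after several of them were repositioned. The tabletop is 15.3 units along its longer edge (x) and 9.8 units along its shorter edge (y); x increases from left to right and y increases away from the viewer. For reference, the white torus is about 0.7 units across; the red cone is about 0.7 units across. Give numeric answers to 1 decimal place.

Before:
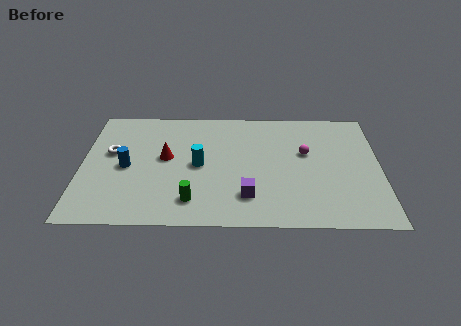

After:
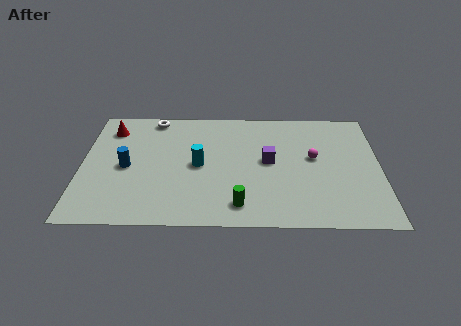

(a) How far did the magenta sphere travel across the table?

0.6

The magenta sphere was near (11.5, 5.9) before and (11.9, 5.5) after, so it travelled √(0.4² + 0.4²) ≈ 0.6 units.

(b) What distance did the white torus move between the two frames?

3.7

From (1.5, 5.8) to (3.6, 8.8), the white torus covered √(2.1² + 3.0²) ≈ 3.7 units.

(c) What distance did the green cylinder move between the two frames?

2.4

The green cylinder was near (5.7, 1.9) before and (8.1, 1.6) after, so it travelled √(2.4² + 0.3²) ≈ 2.4 units.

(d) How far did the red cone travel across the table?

3.8

From (4.3, 5.4) to (1.4, 7.8), the red cone covered √(2.9² + 2.4²) ≈ 3.8 units.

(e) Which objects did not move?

the cyan cylinder and the blue cylinder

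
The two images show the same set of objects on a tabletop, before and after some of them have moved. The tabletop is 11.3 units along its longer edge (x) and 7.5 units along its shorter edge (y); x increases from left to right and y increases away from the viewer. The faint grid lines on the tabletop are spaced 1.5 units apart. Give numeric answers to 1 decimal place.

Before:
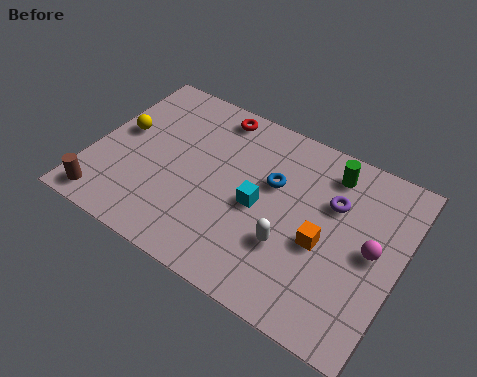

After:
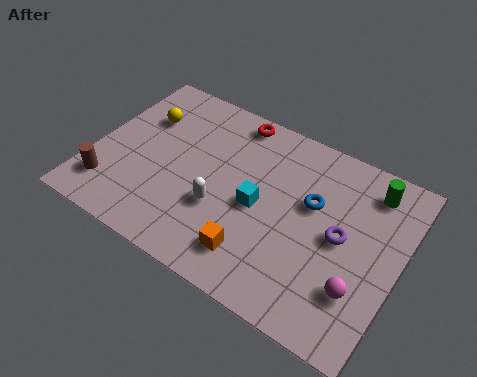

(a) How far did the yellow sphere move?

1.2

From (0.9, 4.2) to (1.5, 5.2), the yellow sphere covered √(0.6² + 1.0²) ≈ 1.2 units.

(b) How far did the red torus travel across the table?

0.7

The red torus was near (4.0, 6.6) before and (4.7, 6.7) after, so it travelled √(0.7² + 0.1²) ≈ 0.7 units.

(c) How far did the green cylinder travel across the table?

1.5

The green cylinder moved from about (8.4, 6.2) to (9.9, 6.2), a distance of √(1.5² + 0.0²) ≈ 1.5.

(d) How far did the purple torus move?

1.3

From (8.7, 5.0) to (9.2, 3.8), the purple torus covered √(0.5² + 1.2²) ≈ 1.3 units.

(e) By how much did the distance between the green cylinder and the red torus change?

+0.8

They were about 4.4 units apart before and 5.2 after — 0.8 units further apart.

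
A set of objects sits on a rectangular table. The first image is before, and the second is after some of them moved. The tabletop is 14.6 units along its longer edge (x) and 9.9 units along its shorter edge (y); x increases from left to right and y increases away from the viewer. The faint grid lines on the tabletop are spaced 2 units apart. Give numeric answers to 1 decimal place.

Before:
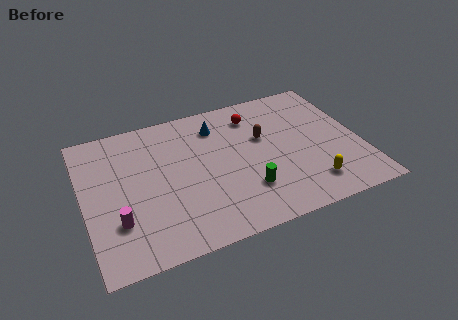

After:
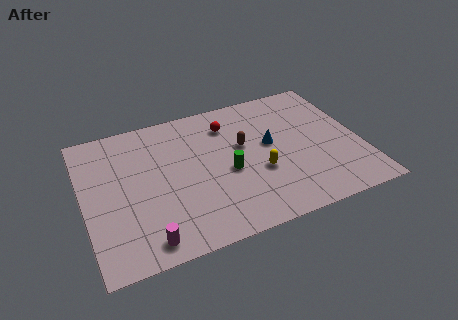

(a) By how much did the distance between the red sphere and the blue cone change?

+1.0

Before: roughly 2.0 units apart; after: 3.0. That's 1.0 units further apart.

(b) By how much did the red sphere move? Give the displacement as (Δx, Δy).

(-1.4, -0.2)

The red sphere was at about (9.3, 7.9) and moved to about (7.9, 7.7).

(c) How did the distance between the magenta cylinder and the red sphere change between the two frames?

-1.0

Before: roughly 9.2 units apart; after: 8.2. That's 1.0 units closer together.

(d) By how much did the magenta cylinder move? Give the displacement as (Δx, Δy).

(1.3, -1.7)

The magenta cylinder started near (1.6, 2.9) and ended near (2.9, 1.2).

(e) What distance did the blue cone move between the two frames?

3.5

The blue cone moved from about (7.3, 7.8) to (9.9, 5.5), a distance of √(2.6² + 2.3²) ≈ 3.5.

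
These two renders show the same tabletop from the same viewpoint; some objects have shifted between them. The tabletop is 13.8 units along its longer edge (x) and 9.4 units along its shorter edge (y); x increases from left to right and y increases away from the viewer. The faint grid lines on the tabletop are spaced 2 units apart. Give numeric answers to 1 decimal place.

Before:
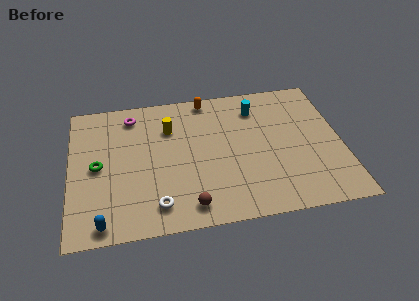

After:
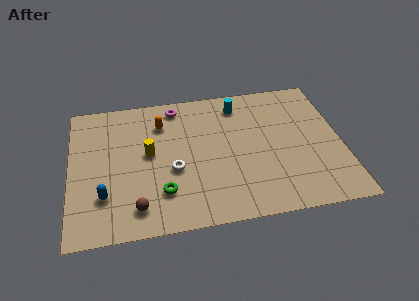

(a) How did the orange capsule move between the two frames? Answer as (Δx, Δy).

(-2.4, -1.4)

From the two frames, the orange capsule sits at roughly (7.1, 8.5) before and (4.7, 7.1) after.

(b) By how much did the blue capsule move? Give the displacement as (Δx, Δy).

(0.1, 1.7)

From the two frames, the blue capsule sits at roughly (1.6, 0.9) before and (1.7, 2.6) after.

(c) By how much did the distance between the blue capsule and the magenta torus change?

-0.4

They were about 7.2 units apart before and 6.8 after — 0.4 units closer together.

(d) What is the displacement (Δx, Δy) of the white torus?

(0.9, 2.2)

The white torus was at about (4.3, 1.6) and moved to about (5.2, 3.8).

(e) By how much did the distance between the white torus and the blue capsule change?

+0.9

They were about 2.8 units apart before and 3.7 after — 0.9 units further apart.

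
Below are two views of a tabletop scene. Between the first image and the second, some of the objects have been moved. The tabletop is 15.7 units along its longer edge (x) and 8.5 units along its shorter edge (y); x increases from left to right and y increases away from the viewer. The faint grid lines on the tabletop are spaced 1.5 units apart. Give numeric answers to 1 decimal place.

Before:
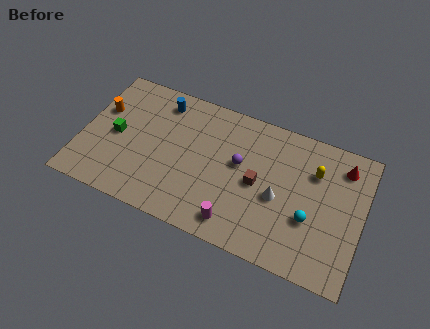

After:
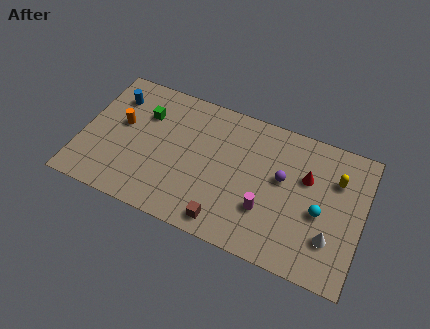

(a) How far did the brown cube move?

3.4

The brown cube moved from about (9.9, 4.1) to (8.4, 1.1), a distance of √(1.5² + 3.0²) ≈ 3.4.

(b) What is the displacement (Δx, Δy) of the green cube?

(1.4, 1.9)

The green cube was at about (1.9, 4.1) and moved to about (3.3, 6.0).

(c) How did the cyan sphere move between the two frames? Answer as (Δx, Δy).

(0.5, 0.6)

From the two frames, the cyan sphere sits at roughly (12.9, 3.1) before and (13.4, 3.7) after.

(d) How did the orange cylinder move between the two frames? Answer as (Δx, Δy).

(1.2, -0.5)

From the two frames, the orange cylinder sits at roughly (0.9, 5.4) before and (2.1, 4.9) after.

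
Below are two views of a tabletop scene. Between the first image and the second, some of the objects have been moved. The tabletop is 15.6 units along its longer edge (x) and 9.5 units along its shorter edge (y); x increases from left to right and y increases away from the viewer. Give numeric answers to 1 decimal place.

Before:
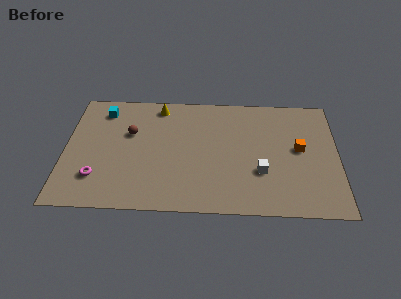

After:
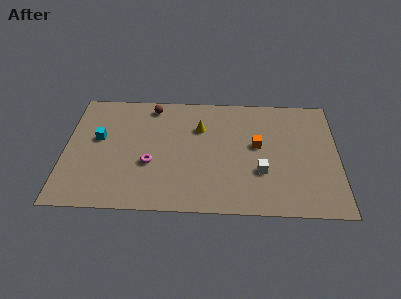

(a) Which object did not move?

the white cube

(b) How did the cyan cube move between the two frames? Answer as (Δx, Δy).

(-0.2, -2.3)

From the two frames, the cyan cube sits at roughly (2.1, 7.8) before and (1.9, 5.5) after.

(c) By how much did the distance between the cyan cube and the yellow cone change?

+2.7

Before: roughly 3.2 units apart; after: 5.9. That's 2.7 units further apart.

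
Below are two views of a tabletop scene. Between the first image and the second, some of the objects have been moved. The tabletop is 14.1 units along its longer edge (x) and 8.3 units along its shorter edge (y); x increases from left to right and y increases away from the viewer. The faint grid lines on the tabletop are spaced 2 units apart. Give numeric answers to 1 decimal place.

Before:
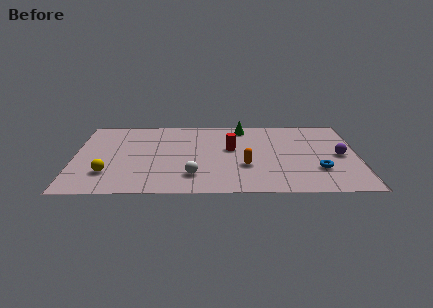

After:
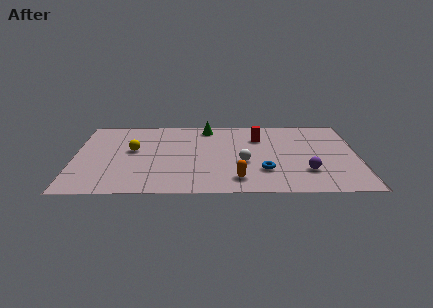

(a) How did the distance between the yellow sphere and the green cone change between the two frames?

-3.9

The distance was about 8.4 in the first image and 4.5 in the second, so they moved 3.9 units closer together.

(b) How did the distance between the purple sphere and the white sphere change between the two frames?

-4.3

Before: roughly 7.6 units apart; after: 3.3. That's 4.3 units closer together.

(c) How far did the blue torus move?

2.7

The blue torus moved from about (12.1, 2.5) to (9.4, 2.4), a distance of √(2.7² + 0.1²) ≈ 2.7.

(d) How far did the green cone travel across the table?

1.8

The green cone was near (8.4, 7.2) before and (6.6, 7.2) after, so it travelled √(1.8² + 0.0²) ≈ 1.8 units.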